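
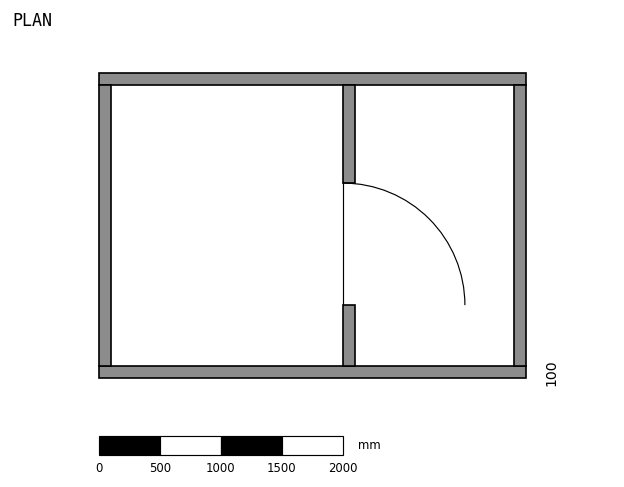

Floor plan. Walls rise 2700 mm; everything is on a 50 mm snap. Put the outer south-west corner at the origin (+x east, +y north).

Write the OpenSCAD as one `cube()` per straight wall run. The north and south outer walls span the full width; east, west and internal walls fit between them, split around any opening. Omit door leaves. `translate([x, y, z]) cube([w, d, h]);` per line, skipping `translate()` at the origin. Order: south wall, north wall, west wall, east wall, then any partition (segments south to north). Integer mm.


cube([3500, 100, 2700]);
translate([0, 2400, 0]) cube([3500, 100, 2700]);
translate([0, 100, 0]) cube([100, 2300, 2700]);
translate([3400, 100, 0]) cube([100, 2300, 2700]);
translate([2000, 100, 0]) cube([100, 500, 2700]);
translate([2000, 1600, 0]) cube([100, 800, 2700]);


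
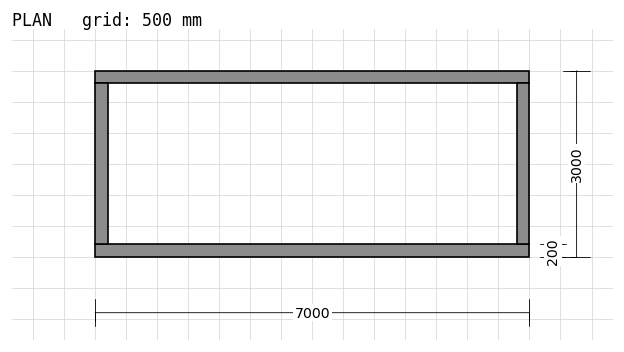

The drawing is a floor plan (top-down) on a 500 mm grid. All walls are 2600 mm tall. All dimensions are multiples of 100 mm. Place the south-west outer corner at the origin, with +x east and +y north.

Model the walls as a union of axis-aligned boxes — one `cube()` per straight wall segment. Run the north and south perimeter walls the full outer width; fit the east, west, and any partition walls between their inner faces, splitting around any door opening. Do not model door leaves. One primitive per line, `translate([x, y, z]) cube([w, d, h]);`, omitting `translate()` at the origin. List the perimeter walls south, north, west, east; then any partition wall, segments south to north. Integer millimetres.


cube([7000, 200, 2600]);
translate([0, 2800, 0]) cube([7000, 200, 2600]);
translate([0, 200, 0]) cube([200, 2600, 2600]);
translate([6800, 200, 0]) cube([200, 2600, 2600]);


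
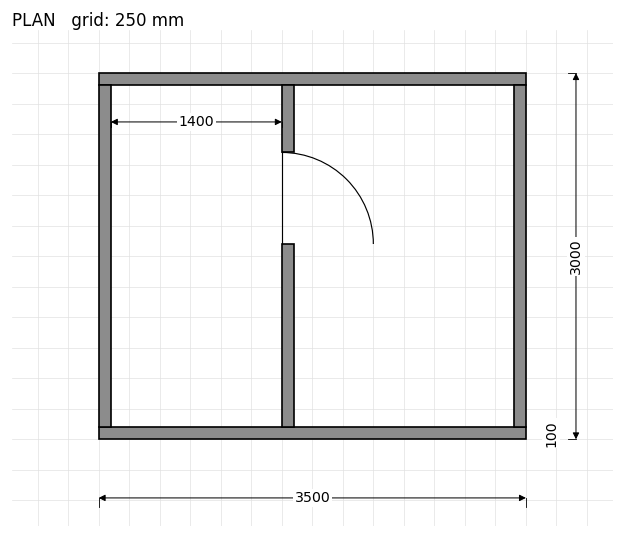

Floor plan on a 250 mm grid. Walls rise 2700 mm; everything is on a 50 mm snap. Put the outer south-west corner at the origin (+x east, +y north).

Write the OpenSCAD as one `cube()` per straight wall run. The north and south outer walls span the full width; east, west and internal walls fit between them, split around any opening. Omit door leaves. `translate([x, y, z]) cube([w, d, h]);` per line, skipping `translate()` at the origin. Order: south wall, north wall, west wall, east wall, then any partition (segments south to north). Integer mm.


cube([3500, 100, 2700]);
translate([0, 2900, 0]) cube([3500, 100, 2700]);
translate([0, 100, 0]) cube([100, 2800, 2700]);
translate([3400, 100, 0]) cube([100, 2800, 2700]);
translate([1500, 100, 0]) cube([100, 1500, 2700]);
translate([1500, 2350, 0]) cube([100, 550, 2700]);


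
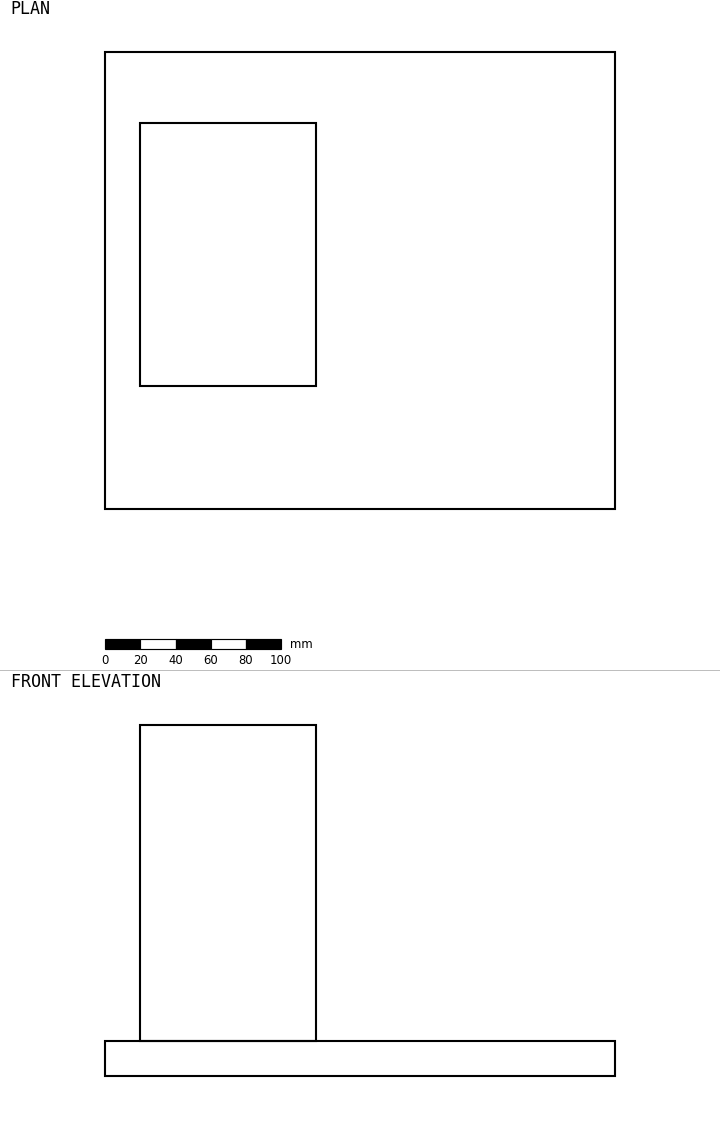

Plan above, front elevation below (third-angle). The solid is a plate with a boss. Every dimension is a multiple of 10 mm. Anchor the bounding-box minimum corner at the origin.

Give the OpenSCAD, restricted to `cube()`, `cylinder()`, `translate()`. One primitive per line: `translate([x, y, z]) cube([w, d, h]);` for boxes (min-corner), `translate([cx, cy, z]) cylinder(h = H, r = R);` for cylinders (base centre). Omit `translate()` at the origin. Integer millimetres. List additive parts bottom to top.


cube([290, 260, 20]);
translate([20, 70, 20]) cube([100, 150, 180]);


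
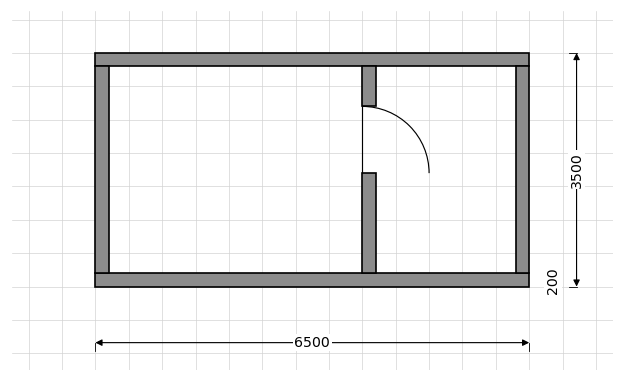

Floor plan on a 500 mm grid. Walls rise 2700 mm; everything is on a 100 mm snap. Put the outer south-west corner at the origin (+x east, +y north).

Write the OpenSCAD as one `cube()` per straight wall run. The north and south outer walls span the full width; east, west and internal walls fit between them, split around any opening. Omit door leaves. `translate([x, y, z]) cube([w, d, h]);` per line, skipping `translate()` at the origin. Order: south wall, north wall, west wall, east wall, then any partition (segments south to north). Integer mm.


cube([6500, 200, 2700]);
translate([0, 3300, 0]) cube([6500, 200, 2700]);
translate([0, 200, 0]) cube([200, 3100, 2700]);
translate([6300, 200, 0]) cube([200, 3100, 2700]);
translate([4000, 200, 0]) cube([200, 1500, 2700]);
translate([4000, 2700, 0]) cube([200, 600, 2700]);


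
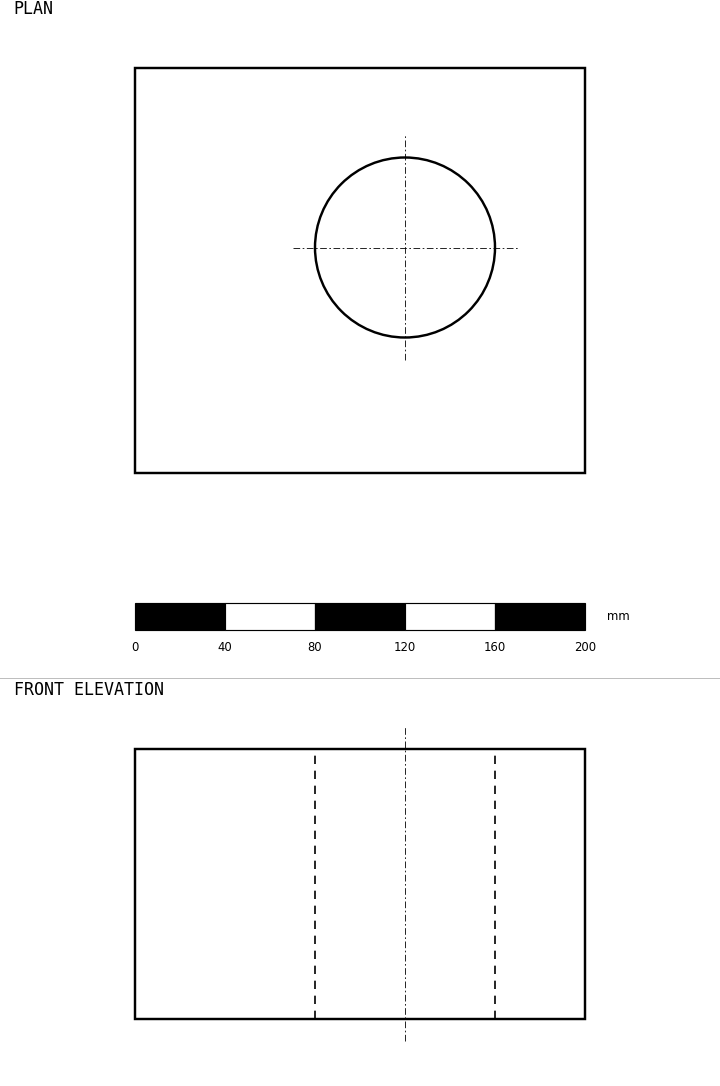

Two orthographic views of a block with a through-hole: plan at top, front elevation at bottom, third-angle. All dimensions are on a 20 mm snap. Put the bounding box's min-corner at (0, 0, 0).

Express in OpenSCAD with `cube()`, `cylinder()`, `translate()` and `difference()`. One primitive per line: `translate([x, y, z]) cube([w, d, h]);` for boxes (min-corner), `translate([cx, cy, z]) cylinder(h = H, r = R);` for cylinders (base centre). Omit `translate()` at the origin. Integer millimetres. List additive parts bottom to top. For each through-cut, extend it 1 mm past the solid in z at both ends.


difference() {
  cube([200, 180, 120]);
  translate([120, 100, -1]) cylinder(h = 122, r = 40);
}


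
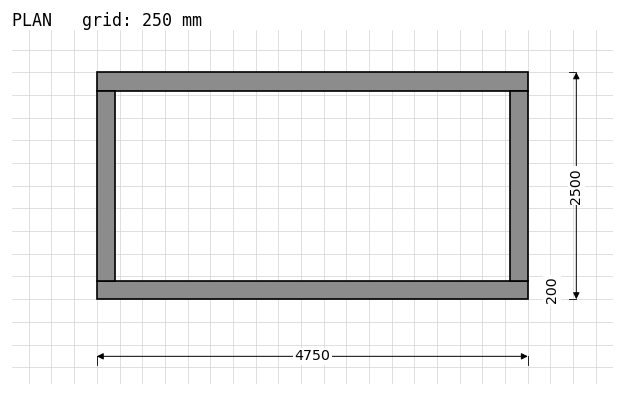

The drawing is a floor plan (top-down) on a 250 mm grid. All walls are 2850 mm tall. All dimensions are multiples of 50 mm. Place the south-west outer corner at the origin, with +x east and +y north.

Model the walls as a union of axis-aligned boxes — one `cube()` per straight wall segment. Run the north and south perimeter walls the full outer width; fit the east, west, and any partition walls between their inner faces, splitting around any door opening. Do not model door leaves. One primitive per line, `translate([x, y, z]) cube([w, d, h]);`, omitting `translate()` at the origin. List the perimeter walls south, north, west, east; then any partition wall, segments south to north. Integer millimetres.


cube([4750, 200, 2850]);
translate([0, 2300, 0]) cube([4750, 200, 2850]);
translate([0, 200, 0]) cube([200, 2100, 2850]);
translate([4550, 200, 0]) cube([200, 2100, 2850]);


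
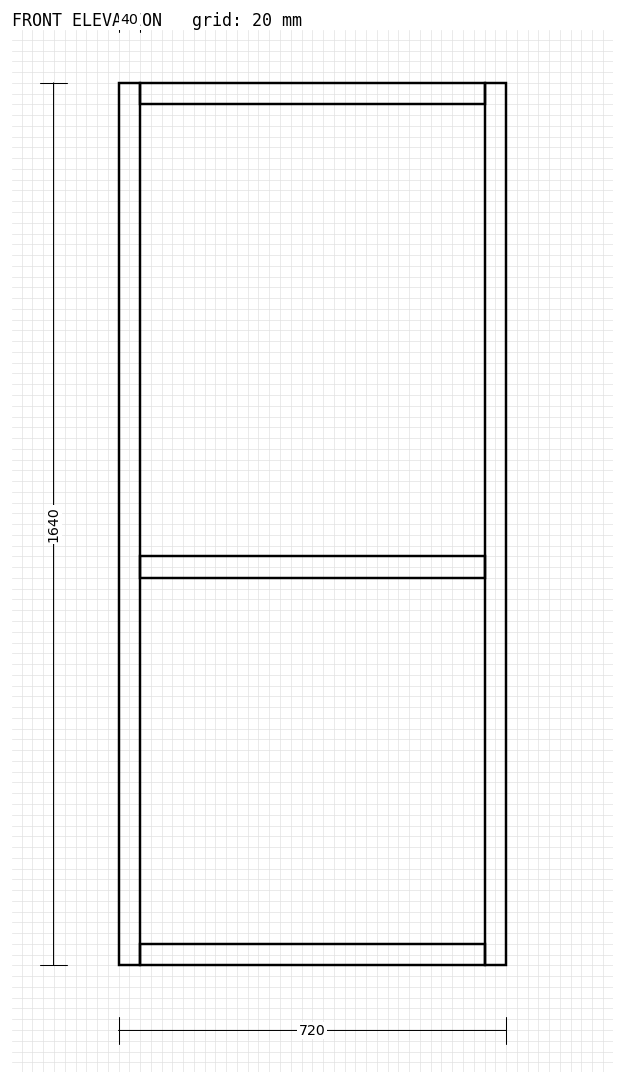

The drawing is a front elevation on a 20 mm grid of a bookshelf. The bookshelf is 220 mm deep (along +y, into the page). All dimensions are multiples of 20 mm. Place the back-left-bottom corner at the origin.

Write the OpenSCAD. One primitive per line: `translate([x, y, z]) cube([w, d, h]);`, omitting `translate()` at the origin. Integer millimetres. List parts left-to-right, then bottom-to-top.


cube([40, 220, 1640]);
translate([40, 0, 0]) cube([640, 220, 40]);
translate([40, 0, 720]) cube([640, 220, 40]);
translate([40, 0, 1600]) cube([640, 220, 40]);
translate([680, 0, 0]) cube([40, 220, 1640]);


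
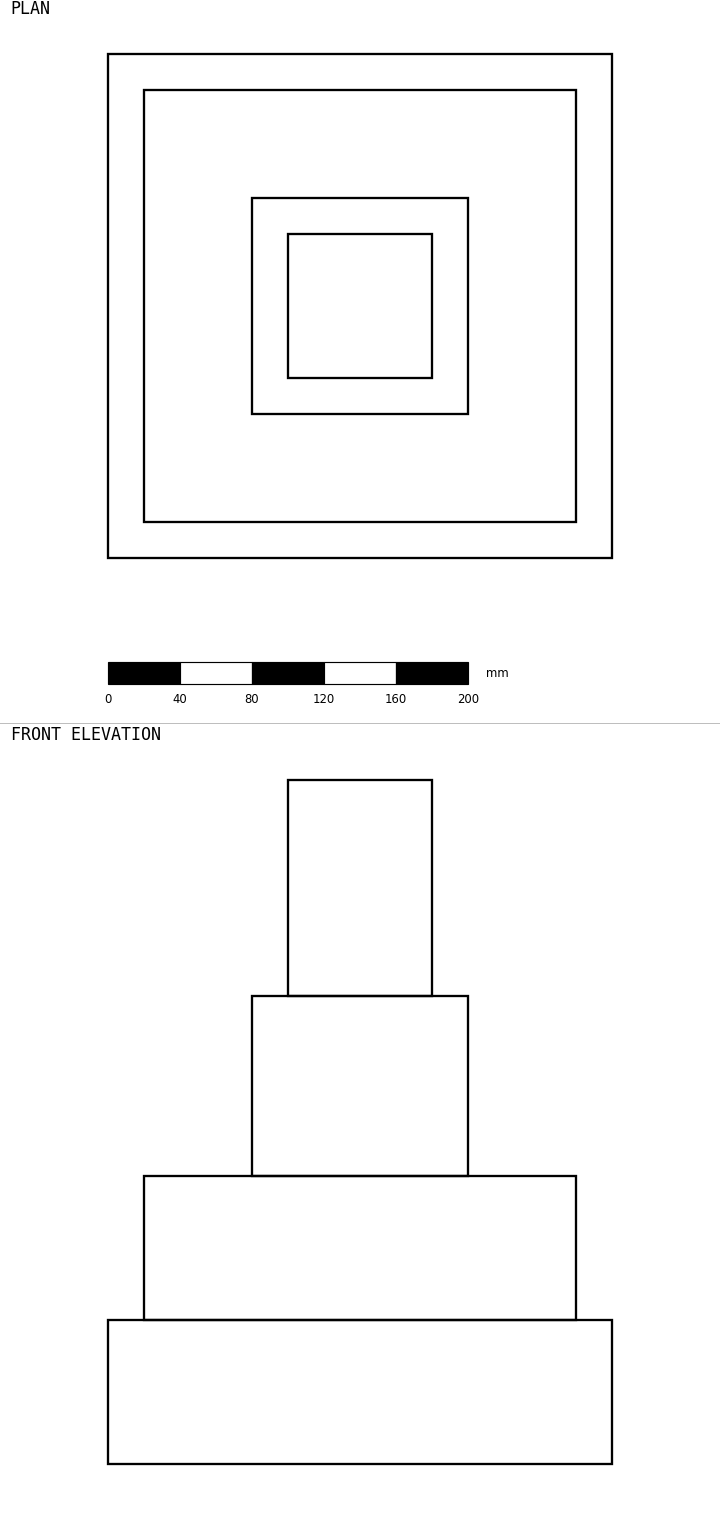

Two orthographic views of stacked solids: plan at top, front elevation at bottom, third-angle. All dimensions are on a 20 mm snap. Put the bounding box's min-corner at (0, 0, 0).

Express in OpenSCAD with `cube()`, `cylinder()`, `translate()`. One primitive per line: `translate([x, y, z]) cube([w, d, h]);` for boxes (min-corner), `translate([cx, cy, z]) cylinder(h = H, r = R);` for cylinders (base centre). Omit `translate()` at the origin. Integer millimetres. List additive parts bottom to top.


cube([280, 280, 80]);
translate([20, 20, 80]) cube([240, 240, 80]);
translate([80, 80, 160]) cube([120, 120, 100]);
translate([100, 100, 260]) cube([80, 80, 120]);


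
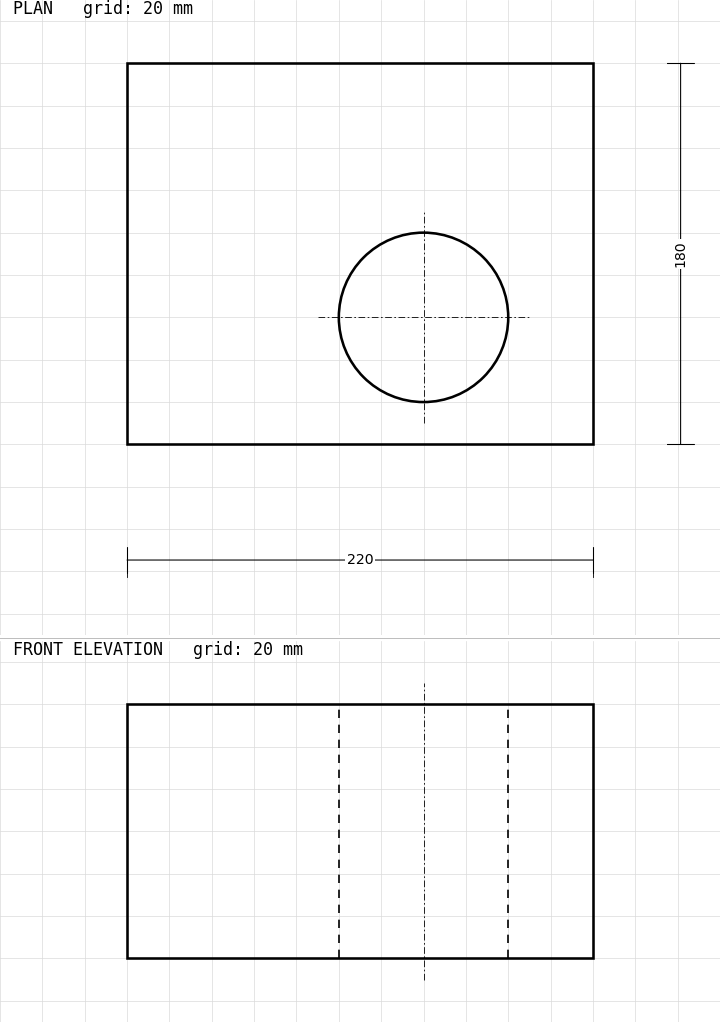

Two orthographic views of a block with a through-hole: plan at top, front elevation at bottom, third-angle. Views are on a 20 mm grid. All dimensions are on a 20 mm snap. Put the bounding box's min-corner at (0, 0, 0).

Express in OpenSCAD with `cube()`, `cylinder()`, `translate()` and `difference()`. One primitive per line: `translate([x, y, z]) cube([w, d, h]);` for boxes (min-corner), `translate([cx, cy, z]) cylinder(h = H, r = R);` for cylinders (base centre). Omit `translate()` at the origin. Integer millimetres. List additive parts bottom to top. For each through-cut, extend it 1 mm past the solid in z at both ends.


difference() {
  cube([220, 180, 120]);
  translate([140, 60, -1]) cylinder(h = 122, r = 40);
}


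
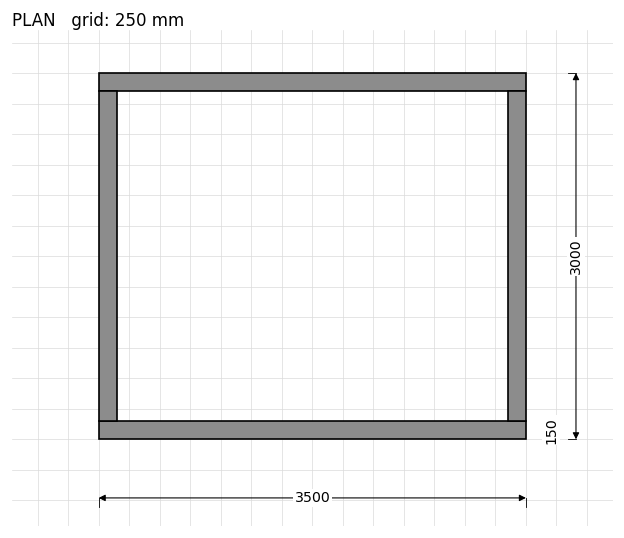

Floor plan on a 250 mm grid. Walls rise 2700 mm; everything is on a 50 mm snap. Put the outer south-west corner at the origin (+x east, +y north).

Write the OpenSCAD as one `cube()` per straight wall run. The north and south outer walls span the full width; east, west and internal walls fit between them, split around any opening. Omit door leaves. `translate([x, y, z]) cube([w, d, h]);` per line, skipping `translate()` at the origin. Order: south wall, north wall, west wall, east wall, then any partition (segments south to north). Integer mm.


cube([3500, 150, 2700]);
translate([0, 2850, 0]) cube([3500, 150, 2700]);
translate([0, 150, 0]) cube([150, 2700, 2700]);
translate([3350, 150, 0]) cube([150, 2700, 2700]);


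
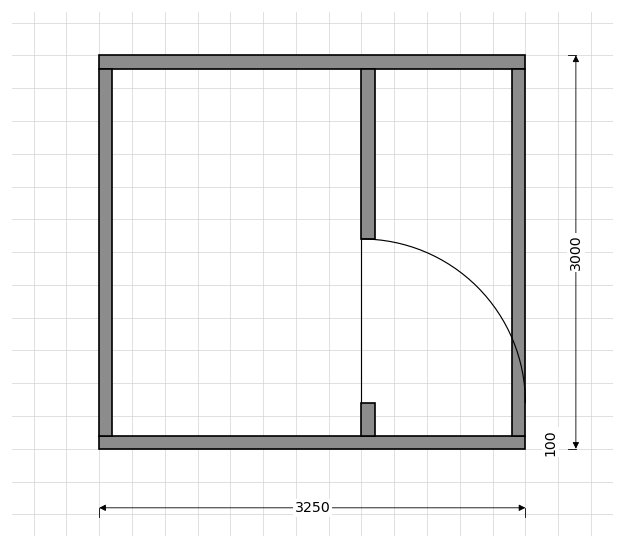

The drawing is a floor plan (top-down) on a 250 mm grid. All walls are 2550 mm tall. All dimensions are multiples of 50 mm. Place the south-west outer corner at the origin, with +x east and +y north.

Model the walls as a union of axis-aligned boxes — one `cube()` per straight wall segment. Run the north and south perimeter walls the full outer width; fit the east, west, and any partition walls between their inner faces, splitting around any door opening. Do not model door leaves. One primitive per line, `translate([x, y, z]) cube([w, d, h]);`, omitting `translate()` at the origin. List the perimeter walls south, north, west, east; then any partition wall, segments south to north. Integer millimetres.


cube([3250, 100, 2550]);
translate([0, 2900, 0]) cube([3250, 100, 2550]);
translate([0, 100, 0]) cube([100, 2800, 2550]);
translate([3150, 100, 0]) cube([100, 2800, 2550]);
translate([2000, 100, 0]) cube([100, 250, 2550]);
translate([2000, 1600, 0]) cube([100, 1300, 2550]);


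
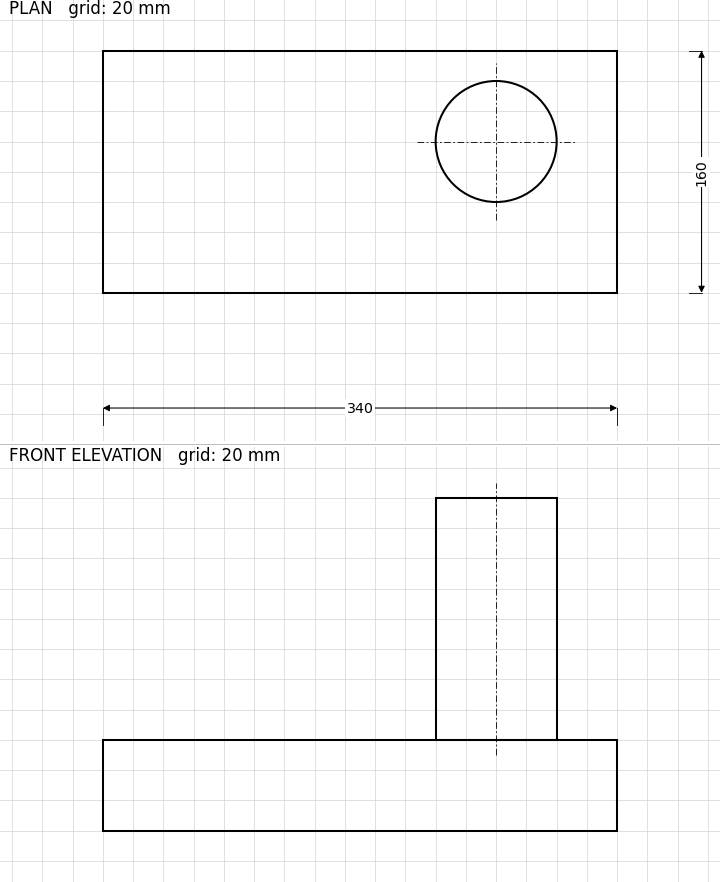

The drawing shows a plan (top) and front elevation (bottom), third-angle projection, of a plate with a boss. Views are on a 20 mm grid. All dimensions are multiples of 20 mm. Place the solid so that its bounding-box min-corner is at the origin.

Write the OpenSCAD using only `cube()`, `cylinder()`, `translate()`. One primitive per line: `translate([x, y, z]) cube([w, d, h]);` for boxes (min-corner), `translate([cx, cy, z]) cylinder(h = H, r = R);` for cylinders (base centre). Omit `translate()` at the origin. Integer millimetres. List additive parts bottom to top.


cube([340, 160, 60]);
translate([260, 100, 60]) cylinder(h = 160, r = 40);


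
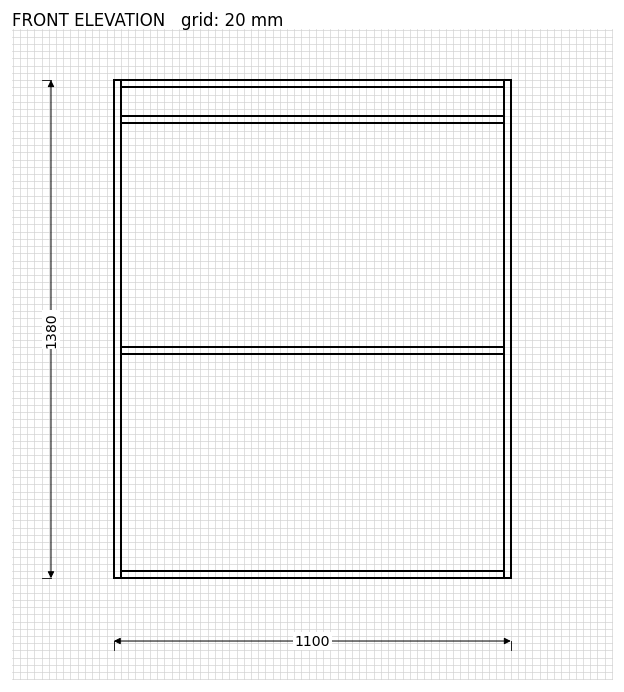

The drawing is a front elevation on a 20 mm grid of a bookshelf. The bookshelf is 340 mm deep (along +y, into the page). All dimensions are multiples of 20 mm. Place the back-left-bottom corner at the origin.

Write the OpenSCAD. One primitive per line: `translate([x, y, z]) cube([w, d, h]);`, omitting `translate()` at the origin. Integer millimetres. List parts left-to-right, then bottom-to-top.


cube([20, 340, 1380]);
translate([20, 0, 0]) cube([1060, 340, 20]);
translate([20, 0, 620]) cube([1060, 340, 20]);
translate([20, 0, 1260]) cube([1060, 340, 20]);
translate([20, 0, 1360]) cube([1060, 340, 20]);
translate([1080, 0, 0]) cube([20, 340, 1380]);


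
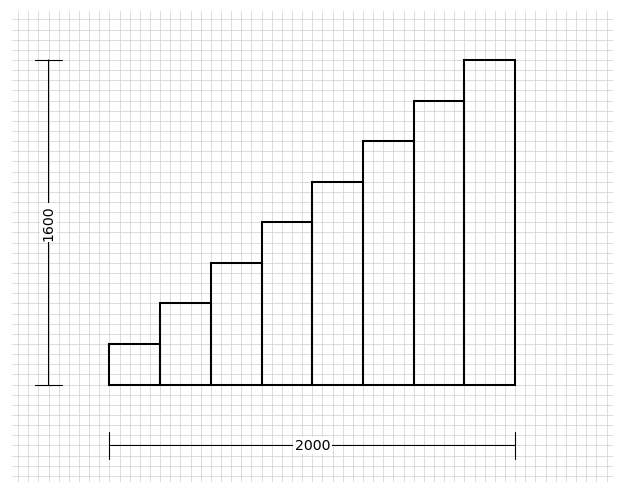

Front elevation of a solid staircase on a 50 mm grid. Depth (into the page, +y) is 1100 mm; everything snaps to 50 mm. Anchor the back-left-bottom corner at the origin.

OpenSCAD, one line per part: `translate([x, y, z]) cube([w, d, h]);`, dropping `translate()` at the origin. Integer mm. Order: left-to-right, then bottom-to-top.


cube([250, 1100, 200]);
translate([250, 0, 0]) cube([250, 1100, 400]);
translate([500, 0, 0]) cube([250, 1100, 600]);
translate([750, 0, 0]) cube([250, 1100, 800]);
translate([1000, 0, 0]) cube([250, 1100, 1000]);
translate([1250, 0, 0]) cube([250, 1100, 1200]);
translate([1500, 0, 0]) cube([250, 1100, 1400]);
translate([1750, 0, 0]) cube([250, 1100, 1600]);


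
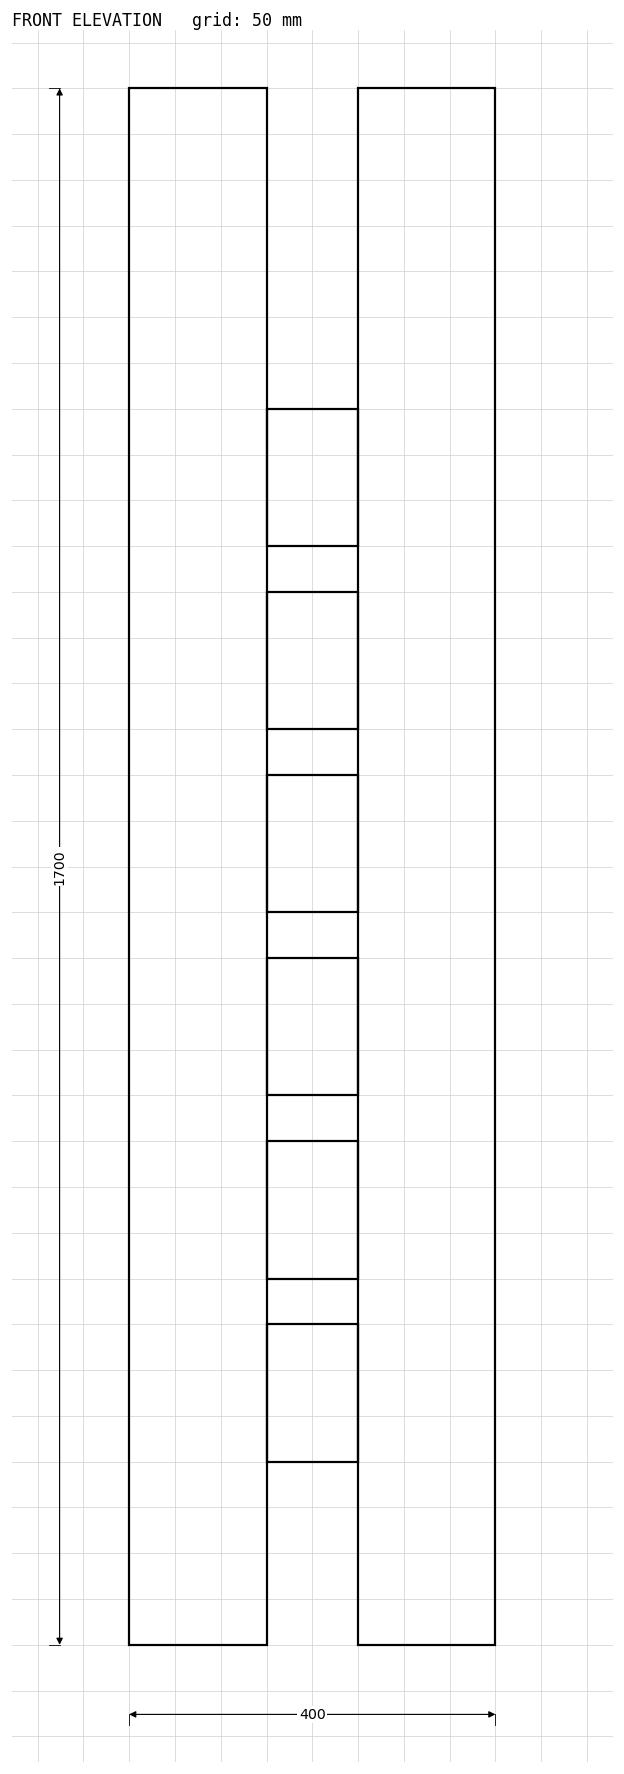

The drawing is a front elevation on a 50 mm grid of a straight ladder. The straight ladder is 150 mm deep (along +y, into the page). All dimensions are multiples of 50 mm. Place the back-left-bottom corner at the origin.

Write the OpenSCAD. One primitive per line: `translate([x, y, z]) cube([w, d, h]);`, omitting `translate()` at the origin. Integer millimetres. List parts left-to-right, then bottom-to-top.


cube([150, 150, 1700]);
translate([150, 0, 200]) cube([100, 150, 150]);
translate([150, 0, 400]) cube([100, 150, 150]);
translate([150, 0, 600]) cube([100, 150, 150]);
translate([150, 0, 800]) cube([100, 150, 150]);
translate([150, 0, 1000]) cube([100, 150, 150]);
translate([150, 0, 1200]) cube([100, 150, 150]);
translate([250, 0, 0]) cube([150, 150, 1700]);


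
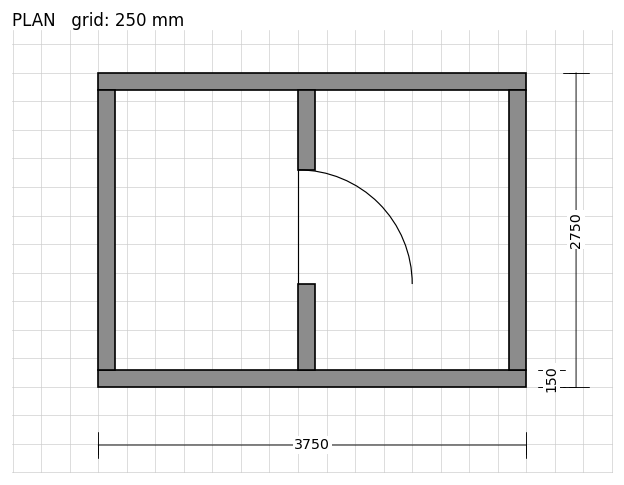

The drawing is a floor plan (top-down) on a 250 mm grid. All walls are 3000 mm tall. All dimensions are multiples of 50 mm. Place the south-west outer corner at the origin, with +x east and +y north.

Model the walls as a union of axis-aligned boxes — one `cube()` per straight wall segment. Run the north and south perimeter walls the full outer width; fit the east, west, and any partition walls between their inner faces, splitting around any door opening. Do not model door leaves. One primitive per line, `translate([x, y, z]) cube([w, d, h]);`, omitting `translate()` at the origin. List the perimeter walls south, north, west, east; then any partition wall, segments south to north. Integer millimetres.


cube([3750, 150, 3000]);
translate([0, 2600, 0]) cube([3750, 150, 3000]);
translate([0, 150, 0]) cube([150, 2450, 3000]);
translate([3600, 150, 0]) cube([150, 2450, 3000]);
translate([1750, 150, 0]) cube([150, 750, 3000]);
translate([1750, 1900, 0]) cube([150, 700, 3000]);


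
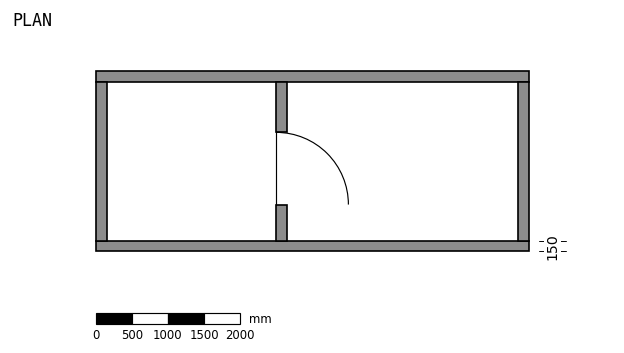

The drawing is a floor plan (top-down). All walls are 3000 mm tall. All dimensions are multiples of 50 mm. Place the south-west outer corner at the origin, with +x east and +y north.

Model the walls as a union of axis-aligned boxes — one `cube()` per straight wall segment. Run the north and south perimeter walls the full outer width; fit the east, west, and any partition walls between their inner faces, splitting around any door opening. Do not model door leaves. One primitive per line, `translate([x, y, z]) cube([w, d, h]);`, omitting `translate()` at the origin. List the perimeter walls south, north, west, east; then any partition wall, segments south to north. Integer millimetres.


cube([6000, 150, 3000]);
translate([0, 2350, 0]) cube([6000, 150, 3000]);
translate([0, 150, 0]) cube([150, 2200, 3000]);
translate([5850, 150, 0]) cube([150, 2200, 3000]);
translate([2500, 150, 0]) cube([150, 500, 3000]);
translate([2500, 1650, 0]) cube([150, 700, 3000]);


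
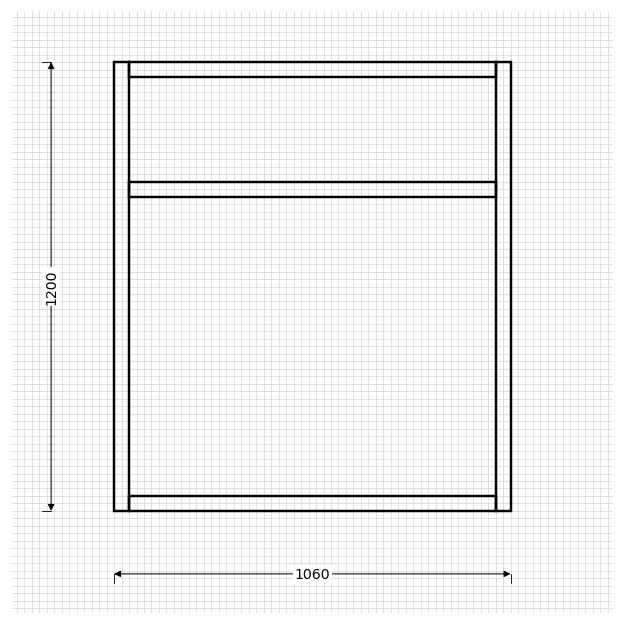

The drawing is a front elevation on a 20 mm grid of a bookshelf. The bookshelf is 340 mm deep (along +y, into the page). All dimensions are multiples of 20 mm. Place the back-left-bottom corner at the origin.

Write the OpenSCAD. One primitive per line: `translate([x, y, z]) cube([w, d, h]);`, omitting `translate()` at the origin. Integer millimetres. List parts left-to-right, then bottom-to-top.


cube([40, 340, 1200]);
translate([40, 0, 0]) cube([980, 340, 40]);
translate([40, 0, 840]) cube([980, 340, 40]);
translate([40, 0, 1160]) cube([980, 340, 40]);
translate([1020, 0, 0]) cube([40, 340, 1200]);


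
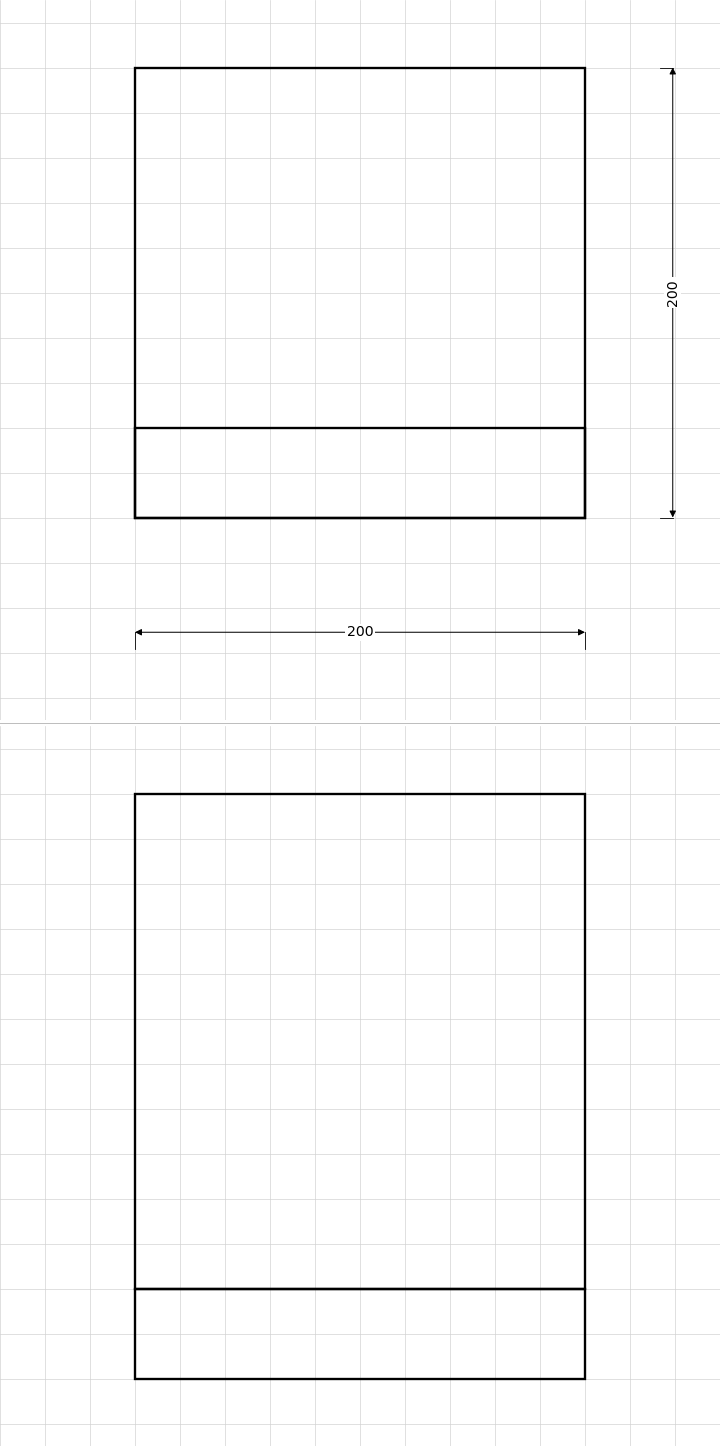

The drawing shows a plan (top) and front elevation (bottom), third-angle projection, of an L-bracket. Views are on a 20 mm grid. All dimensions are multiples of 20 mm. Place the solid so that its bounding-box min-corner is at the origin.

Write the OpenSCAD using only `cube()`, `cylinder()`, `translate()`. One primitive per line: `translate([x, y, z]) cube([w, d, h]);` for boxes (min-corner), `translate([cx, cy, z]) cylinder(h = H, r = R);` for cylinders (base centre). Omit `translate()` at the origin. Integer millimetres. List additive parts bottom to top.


cube([200, 200, 40]);
translate([0, 0, 40]) cube([200, 40, 220]);


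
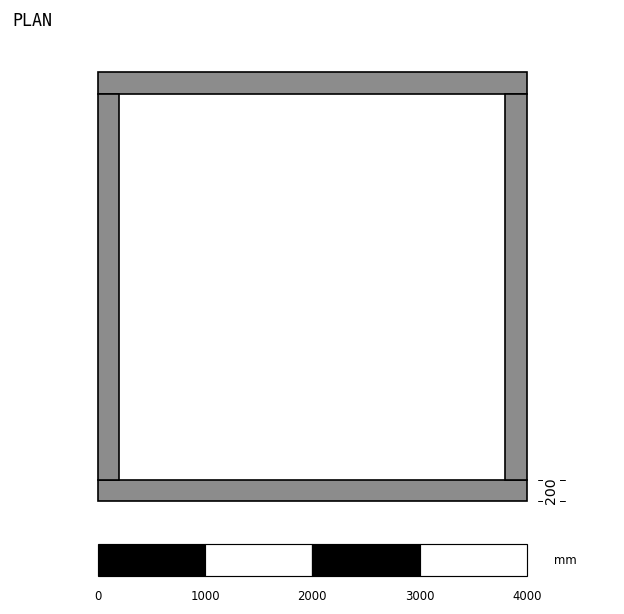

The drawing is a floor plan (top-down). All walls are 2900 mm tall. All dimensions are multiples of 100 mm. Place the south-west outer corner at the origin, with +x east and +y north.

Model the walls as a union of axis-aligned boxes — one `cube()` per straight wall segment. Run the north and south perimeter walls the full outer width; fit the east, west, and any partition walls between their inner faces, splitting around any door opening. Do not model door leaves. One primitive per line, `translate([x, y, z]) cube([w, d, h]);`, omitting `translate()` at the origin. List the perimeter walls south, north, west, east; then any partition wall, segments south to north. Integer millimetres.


cube([4000, 200, 2900]);
translate([0, 3800, 0]) cube([4000, 200, 2900]);
translate([0, 200, 0]) cube([200, 3600, 2900]);
translate([3800, 200, 0]) cube([200, 3600, 2900]);


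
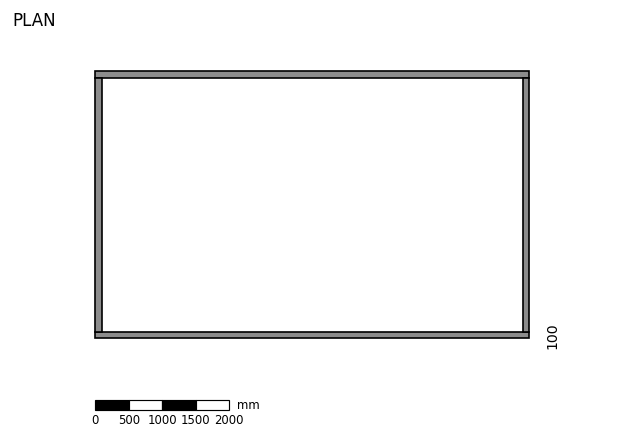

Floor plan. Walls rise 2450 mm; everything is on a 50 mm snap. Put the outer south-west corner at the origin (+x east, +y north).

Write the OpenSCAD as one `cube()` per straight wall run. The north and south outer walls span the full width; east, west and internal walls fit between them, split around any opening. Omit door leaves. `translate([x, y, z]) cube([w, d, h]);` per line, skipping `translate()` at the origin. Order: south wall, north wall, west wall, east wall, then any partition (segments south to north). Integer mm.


cube([6500, 100, 2450]);
translate([0, 3900, 0]) cube([6500, 100, 2450]);
translate([0, 100, 0]) cube([100, 3800, 2450]);
translate([6400, 100, 0]) cube([100, 3800, 2450]);


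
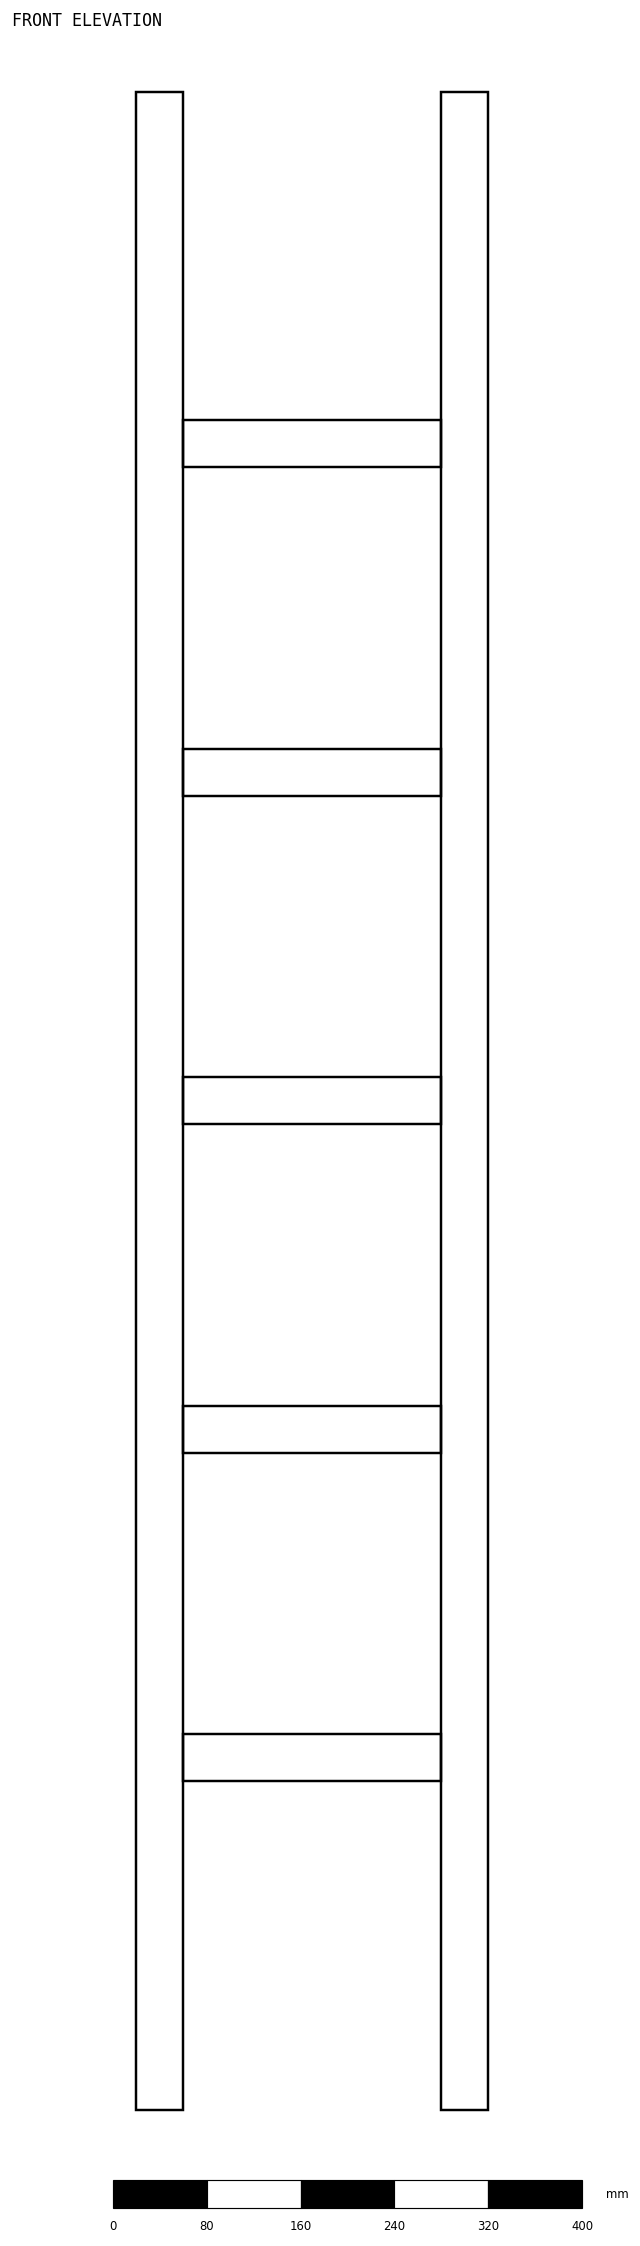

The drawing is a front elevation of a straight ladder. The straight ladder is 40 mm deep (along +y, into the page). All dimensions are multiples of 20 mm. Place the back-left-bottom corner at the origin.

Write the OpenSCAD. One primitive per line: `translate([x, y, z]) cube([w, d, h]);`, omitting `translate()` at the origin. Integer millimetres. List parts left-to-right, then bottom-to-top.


cube([40, 40, 1720]);
translate([40, 0, 280]) cube([220, 40, 40]);
translate([40, 0, 560]) cube([220, 40, 40]);
translate([40, 0, 840]) cube([220, 40, 40]);
translate([40, 0, 1120]) cube([220, 40, 40]);
translate([40, 0, 1400]) cube([220, 40, 40]);
translate([260, 0, 0]) cube([40, 40, 1720]);


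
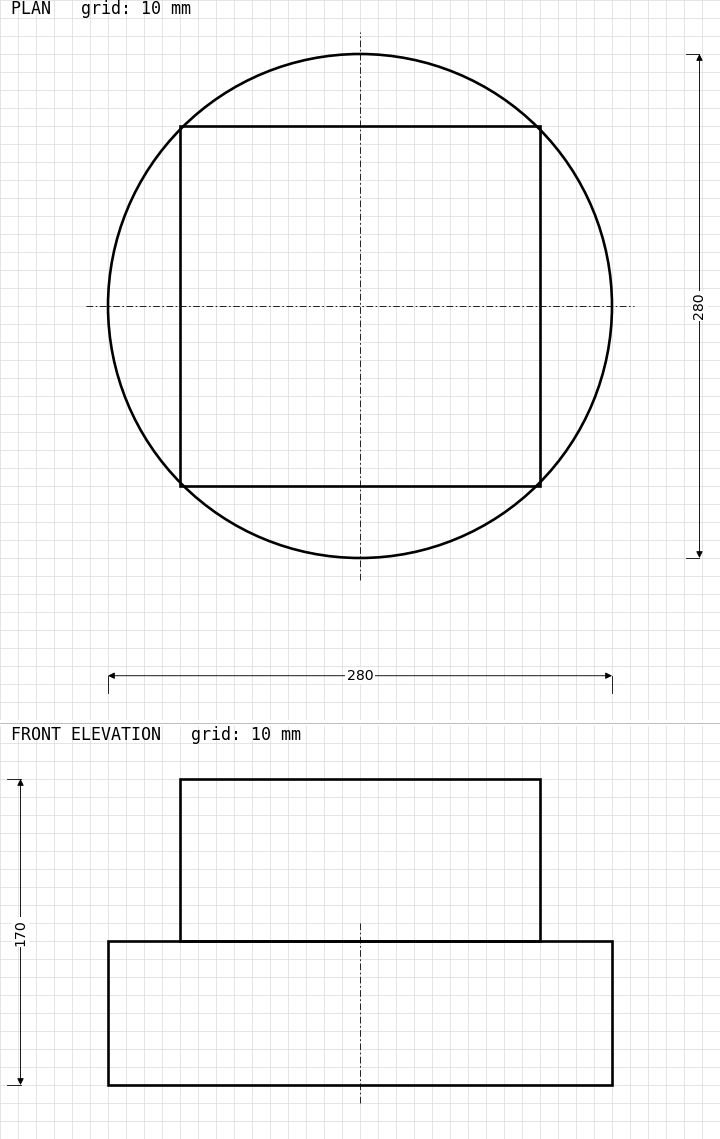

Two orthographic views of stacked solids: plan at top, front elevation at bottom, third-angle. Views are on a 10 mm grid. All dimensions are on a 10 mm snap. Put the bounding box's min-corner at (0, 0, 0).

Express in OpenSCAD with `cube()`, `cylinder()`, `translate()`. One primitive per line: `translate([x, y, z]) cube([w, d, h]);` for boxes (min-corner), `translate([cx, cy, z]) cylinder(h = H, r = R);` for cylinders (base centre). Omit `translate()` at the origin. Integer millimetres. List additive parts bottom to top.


translate([140, 140, 0]) cylinder(h = 80, r = 140);
translate([40, 40, 80]) cube([200, 200, 90]);


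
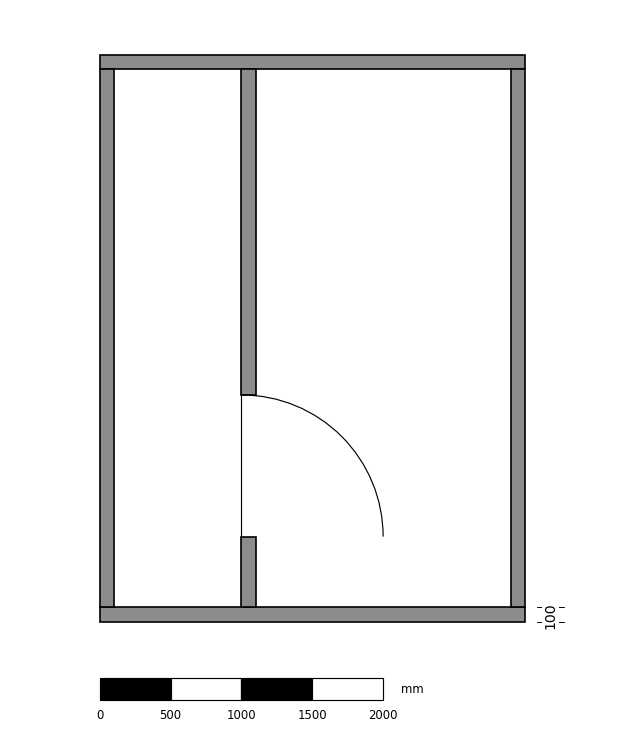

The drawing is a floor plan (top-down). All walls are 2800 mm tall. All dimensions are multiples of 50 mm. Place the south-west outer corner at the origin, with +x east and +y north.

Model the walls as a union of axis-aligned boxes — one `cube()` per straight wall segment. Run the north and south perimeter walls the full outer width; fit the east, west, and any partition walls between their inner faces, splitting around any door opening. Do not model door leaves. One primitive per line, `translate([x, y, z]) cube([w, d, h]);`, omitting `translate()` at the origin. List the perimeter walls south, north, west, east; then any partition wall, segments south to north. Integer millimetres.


cube([3000, 100, 2800]);
translate([0, 3900, 0]) cube([3000, 100, 2800]);
translate([0, 100, 0]) cube([100, 3800, 2800]);
translate([2900, 100, 0]) cube([100, 3800, 2800]);
translate([1000, 100, 0]) cube([100, 500, 2800]);
translate([1000, 1600, 0]) cube([100, 2300, 2800]);


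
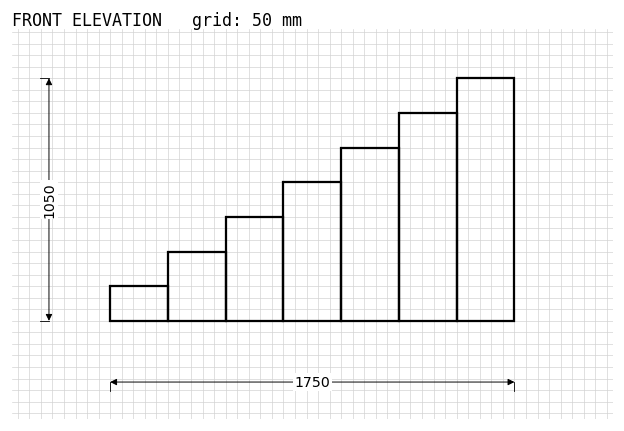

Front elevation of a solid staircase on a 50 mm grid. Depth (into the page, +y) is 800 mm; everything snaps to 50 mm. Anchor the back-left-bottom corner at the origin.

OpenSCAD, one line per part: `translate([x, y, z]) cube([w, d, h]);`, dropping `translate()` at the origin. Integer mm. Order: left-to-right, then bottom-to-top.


cube([250, 800, 150]);
translate([250, 0, 0]) cube([250, 800, 300]);
translate([500, 0, 0]) cube([250, 800, 450]);
translate([750, 0, 0]) cube([250, 800, 600]);
translate([1000, 0, 0]) cube([250, 800, 750]);
translate([1250, 0, 0]) cube([250, 800, 900]);
translate([1500, 0, 0]) cube([250, 800, 1050]);


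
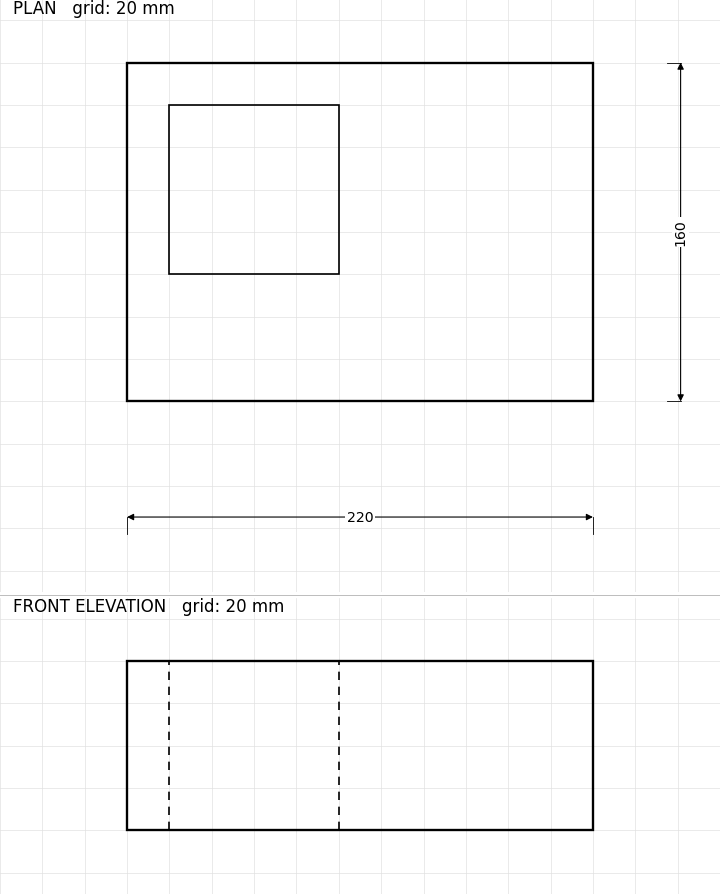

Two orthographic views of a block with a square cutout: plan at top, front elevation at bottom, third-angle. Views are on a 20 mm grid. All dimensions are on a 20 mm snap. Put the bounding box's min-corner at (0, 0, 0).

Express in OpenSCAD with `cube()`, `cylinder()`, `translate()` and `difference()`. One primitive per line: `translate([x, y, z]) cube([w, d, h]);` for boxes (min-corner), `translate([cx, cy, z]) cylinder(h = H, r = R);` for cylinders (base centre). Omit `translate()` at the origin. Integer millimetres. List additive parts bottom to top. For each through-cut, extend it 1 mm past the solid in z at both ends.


difference() {
  cube([220, 160, 80]);
  translate([20, 60, -1]) cube([80, 80, 82]);
}


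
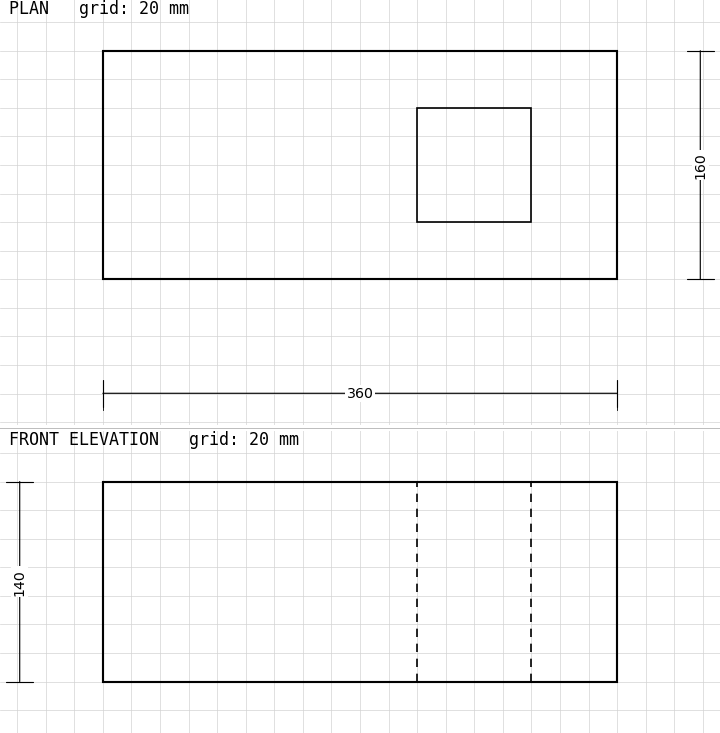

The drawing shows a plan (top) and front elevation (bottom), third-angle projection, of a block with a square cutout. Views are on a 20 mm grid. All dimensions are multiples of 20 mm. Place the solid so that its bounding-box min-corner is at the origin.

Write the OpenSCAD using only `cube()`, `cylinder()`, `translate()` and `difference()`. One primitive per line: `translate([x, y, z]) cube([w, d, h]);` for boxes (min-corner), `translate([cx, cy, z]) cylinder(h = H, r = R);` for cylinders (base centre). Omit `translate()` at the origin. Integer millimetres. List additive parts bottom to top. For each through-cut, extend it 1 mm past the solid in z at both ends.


difference() {
  cube([360, 160, 140]);
  translate([220, 40, -1]) cube([80, 80, 142]);
}


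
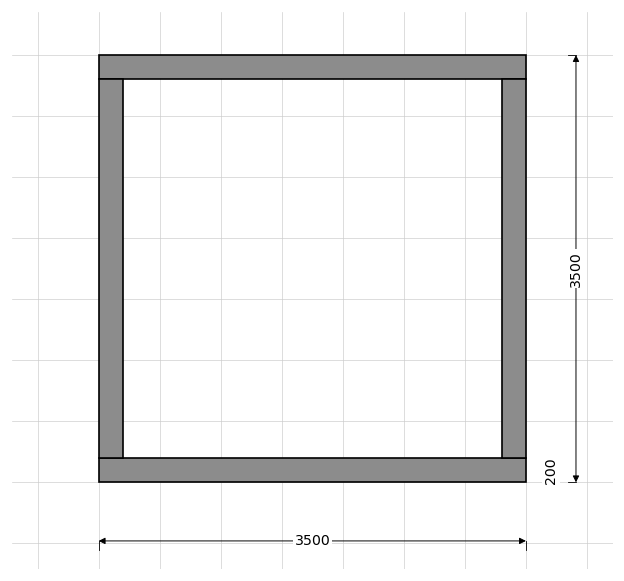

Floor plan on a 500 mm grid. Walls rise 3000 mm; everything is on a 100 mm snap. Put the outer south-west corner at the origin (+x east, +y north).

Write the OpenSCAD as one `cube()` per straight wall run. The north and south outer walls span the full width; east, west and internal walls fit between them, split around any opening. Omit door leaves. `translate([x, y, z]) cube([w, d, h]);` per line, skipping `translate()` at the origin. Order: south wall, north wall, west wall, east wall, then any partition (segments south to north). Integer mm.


cube([3500, 200, 3000]);
translate([0, 3300, 0]) cube([3500, 200, 3000]);
translate([0, 200, 0]) cube([200, 3100, 3000]);
translate([3300, 200, 0]) cube([200, 3100, 3000]);


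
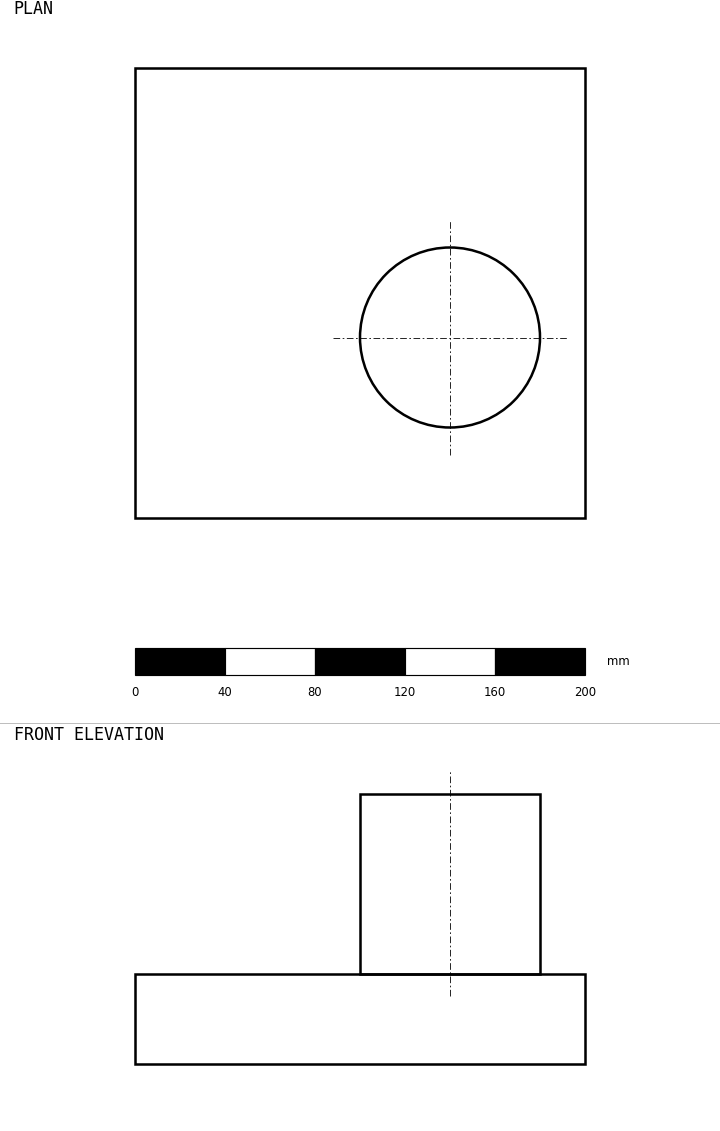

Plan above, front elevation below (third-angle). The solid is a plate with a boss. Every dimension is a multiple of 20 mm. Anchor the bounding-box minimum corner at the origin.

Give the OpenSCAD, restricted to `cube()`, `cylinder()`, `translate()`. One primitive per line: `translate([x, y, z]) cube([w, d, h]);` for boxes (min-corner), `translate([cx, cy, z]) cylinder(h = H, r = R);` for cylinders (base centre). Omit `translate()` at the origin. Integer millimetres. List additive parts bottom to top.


cube([200, 200, 40]);
translate([140, 80, 40]) cylinder(h = 80, r = 40);


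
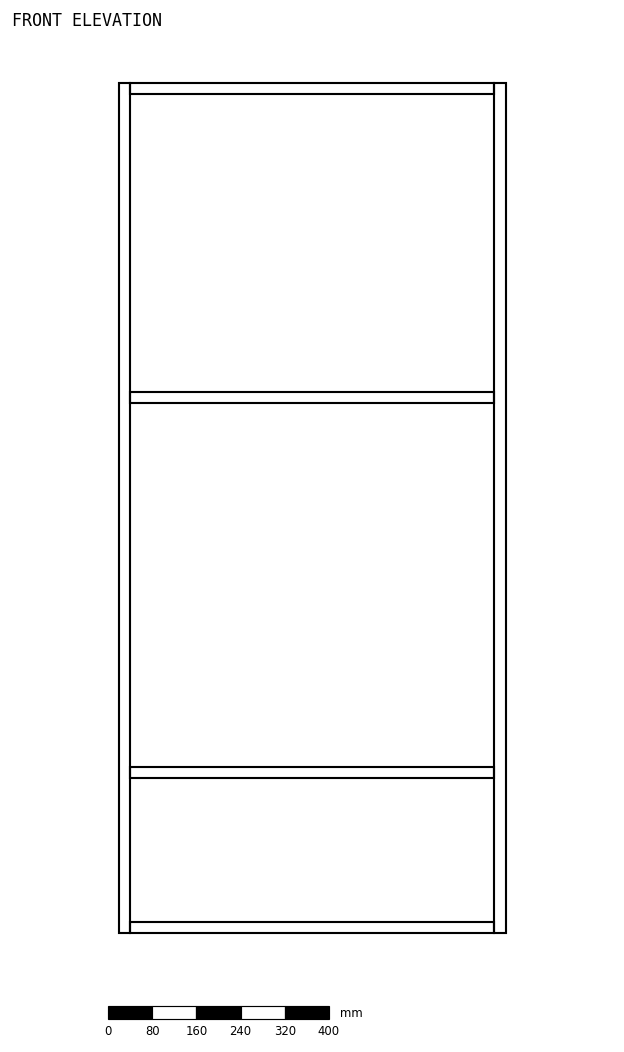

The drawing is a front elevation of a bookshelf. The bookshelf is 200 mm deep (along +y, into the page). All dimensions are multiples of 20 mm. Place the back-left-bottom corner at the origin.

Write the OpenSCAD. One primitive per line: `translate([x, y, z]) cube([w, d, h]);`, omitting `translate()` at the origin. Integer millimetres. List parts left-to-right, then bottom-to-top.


cube([20, 200, 1540]);
translate([20, 0, 0]) cube([660, 200, 20]);
translate([20, 0, 280]) cube([660, 200, 20]);
translate([20, 0, 960]) cube([660, 200, 20]);
translate([20, 0, 1520]) cube([660, 200, 20]);
translate([680, 0, 0]) cube([20, 200, 1540]);


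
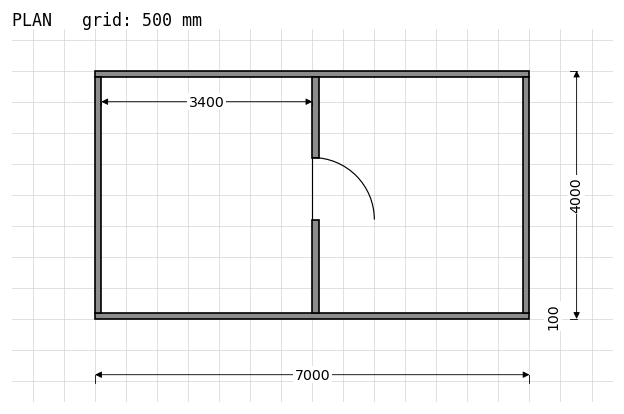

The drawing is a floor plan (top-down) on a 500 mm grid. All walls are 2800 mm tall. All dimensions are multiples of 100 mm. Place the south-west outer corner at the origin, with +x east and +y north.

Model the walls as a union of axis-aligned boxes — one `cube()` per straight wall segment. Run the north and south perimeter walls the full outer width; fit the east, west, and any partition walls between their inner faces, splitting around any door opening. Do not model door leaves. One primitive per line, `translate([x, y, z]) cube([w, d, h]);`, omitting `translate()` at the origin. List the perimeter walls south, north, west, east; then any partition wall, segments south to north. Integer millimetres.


cube([7000, 100, 2800]);
translate([0, 3900, 0]) cube([7000, 100, 2800]);
translate([0, 100, 0]) cube([100, 3800, 2800]);
translate([6900, 100, 0]) cube([100, 3800, 2800]);
translate([3500, 100, 0]) cube([100, 1500, 2800]);
translate([3500, 2600, 0]) cube([100, 1300, 2800]);


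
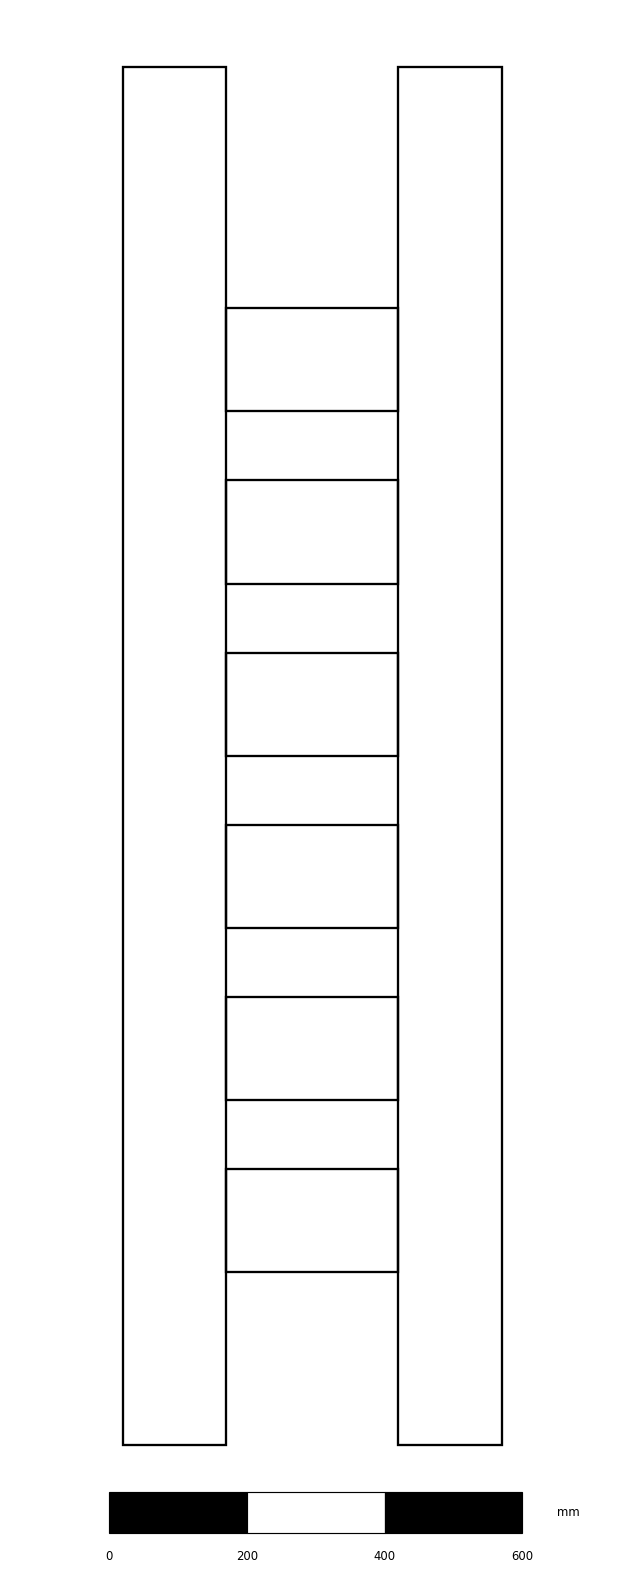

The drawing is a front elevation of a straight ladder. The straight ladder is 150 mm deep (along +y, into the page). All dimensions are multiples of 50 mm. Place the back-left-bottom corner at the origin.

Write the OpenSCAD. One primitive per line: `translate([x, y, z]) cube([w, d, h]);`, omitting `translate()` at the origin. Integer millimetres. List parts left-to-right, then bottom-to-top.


cube([150, 150, 2000]);
translate([150, 0, 250]) cube([250, 150, 150]);
translate([150, 0, 500]) cube([250, 150, 150]);
translate([150, 0, 750]) cube([250, 150, 150]);
translate([150, 0, 1000]) cube([250, 150, 150]);
translate([150, 0, 1250]) cube([250, 150, 150]);
translate([150, 0, 1500]) cube([250, 150, 150]);
translate([400, 0, 0]) cube([150, 150, 2000]);


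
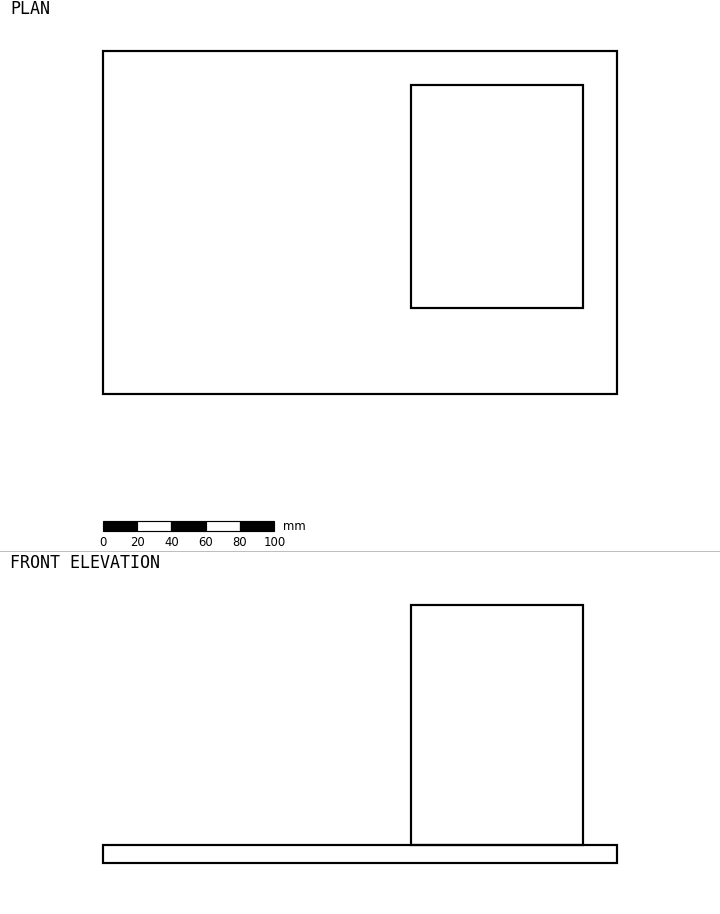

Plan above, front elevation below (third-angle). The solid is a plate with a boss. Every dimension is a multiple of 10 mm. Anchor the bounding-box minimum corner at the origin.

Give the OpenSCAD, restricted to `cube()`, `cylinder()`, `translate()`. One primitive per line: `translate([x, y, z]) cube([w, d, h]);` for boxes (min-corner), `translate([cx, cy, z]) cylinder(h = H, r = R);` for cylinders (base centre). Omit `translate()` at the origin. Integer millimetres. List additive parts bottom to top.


cube([300, 200, 10]);
translate([180, 50, 10]) cube([100, 130, 140]);


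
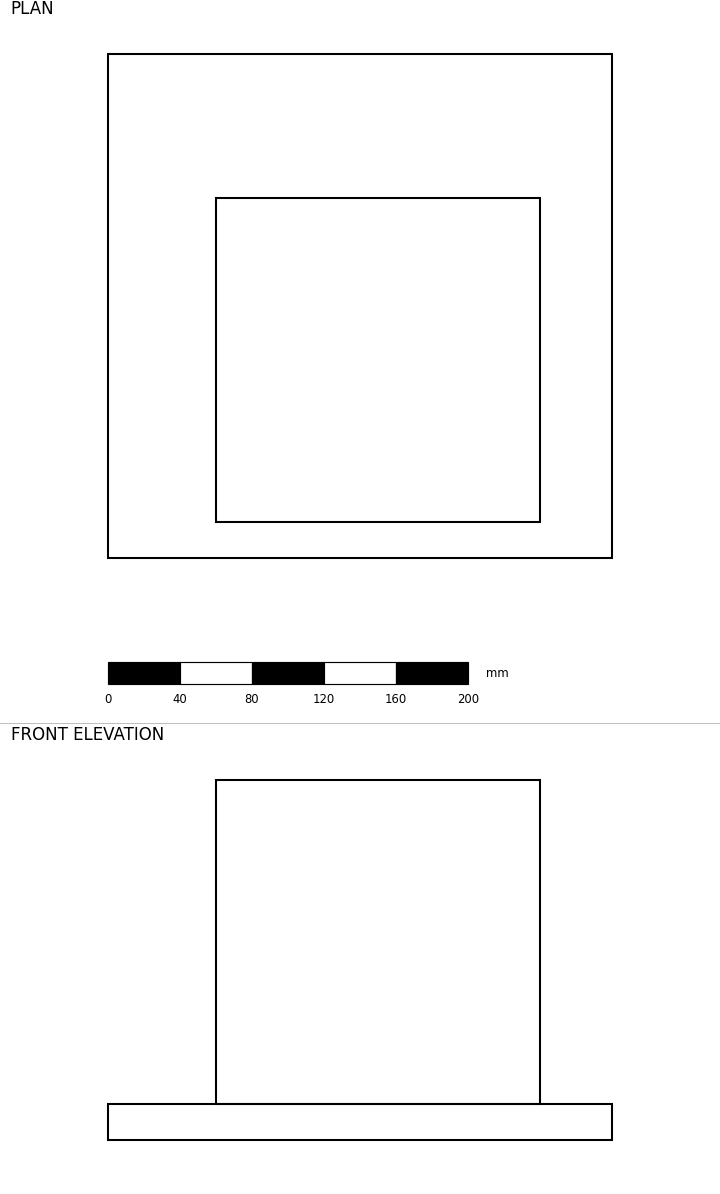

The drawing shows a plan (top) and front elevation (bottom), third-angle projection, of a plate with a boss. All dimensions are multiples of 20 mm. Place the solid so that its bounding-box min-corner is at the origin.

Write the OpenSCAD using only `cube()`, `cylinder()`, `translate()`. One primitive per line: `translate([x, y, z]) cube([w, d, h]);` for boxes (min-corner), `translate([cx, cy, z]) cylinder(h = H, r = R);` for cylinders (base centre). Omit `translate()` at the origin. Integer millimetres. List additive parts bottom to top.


cube([280, 280, 20]);
translate([60, 20, 20]) cube([180, 180, 180]);


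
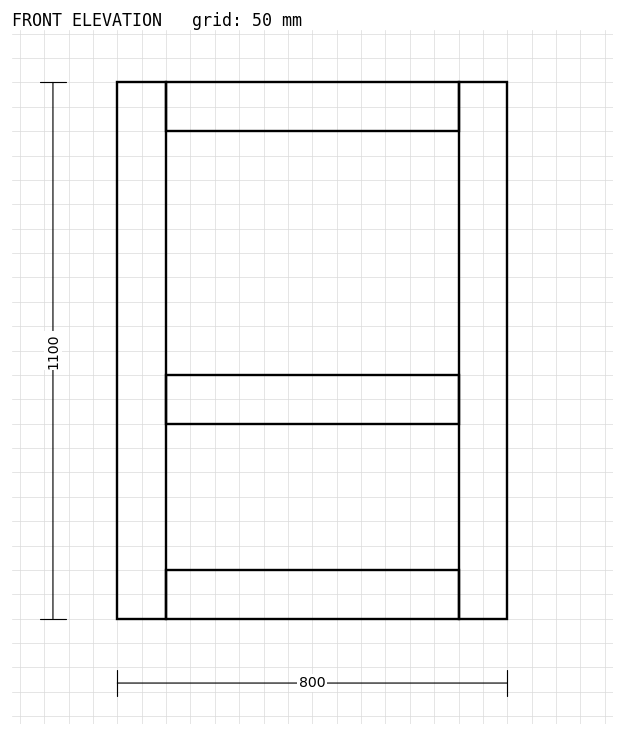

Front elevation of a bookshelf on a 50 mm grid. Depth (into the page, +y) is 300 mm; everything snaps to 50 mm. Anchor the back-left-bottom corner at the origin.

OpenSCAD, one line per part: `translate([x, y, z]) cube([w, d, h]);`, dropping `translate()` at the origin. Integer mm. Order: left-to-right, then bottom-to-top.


cube([100, 300, 1100]);
translate([100, 0, 0]) cube([600, 300, 100]);
translate([100, 0, 400]) cube([600, 300, 100]);
translate([100, 0, 1000]) cube([600, 300, 100]);
translate([700, 0, 0]) cube([100, 300, 1100]);


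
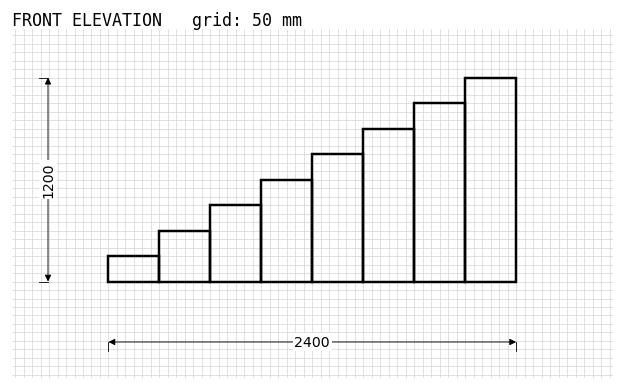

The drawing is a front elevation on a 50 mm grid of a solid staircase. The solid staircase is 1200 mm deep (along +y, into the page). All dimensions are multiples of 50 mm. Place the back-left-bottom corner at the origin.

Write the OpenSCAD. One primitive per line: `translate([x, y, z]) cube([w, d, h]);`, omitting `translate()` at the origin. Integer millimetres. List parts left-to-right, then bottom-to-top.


cube([300, 1200, 150]);
translate([300, 0, 0]) cube([300, 1200, 300]);
translate([600, 0, 0]) cube([300, 1200, 450]);
translate([900, 0, 0]) cube([300, 1200, 600]);
translate([1200, 0, 0]) cube([300, 1200, 750]);
translate([1500, 0, 0]) cube([300, 1200, 900]);
translate([1800, 0, 0]) cube([300, 1200, 1050]);
translate([2100, 0, 0]) cube([300, 1200, 1200]);


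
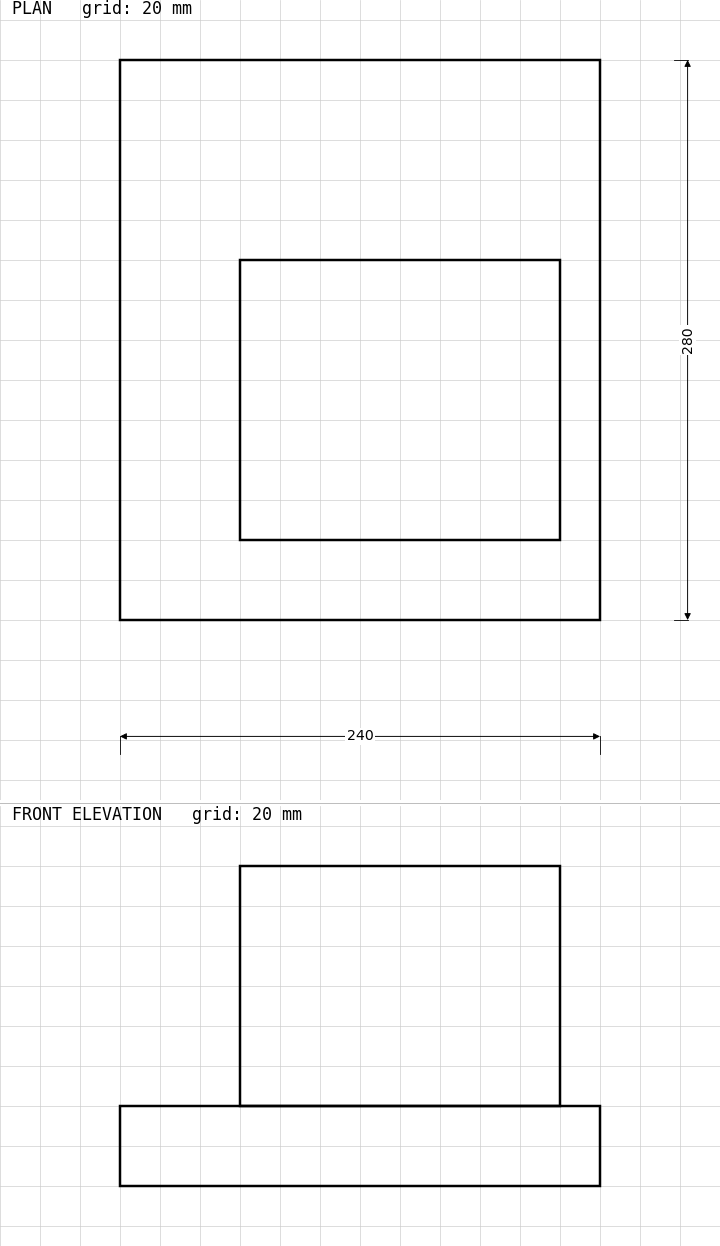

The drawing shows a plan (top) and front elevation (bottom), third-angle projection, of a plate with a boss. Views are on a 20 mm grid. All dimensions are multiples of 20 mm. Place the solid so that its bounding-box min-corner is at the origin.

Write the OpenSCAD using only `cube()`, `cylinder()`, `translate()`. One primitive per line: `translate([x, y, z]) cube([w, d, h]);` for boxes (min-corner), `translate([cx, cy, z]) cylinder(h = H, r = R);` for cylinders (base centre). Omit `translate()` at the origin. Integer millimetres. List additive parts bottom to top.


cube([240, 280, 40]);
translate([60, 40, 40]) cube([160, 140, 120]);
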